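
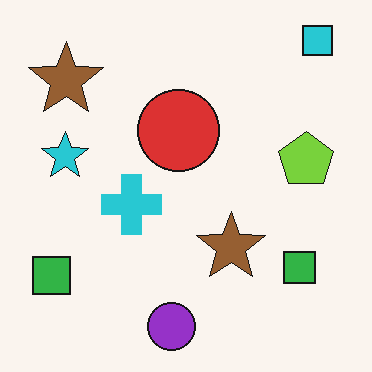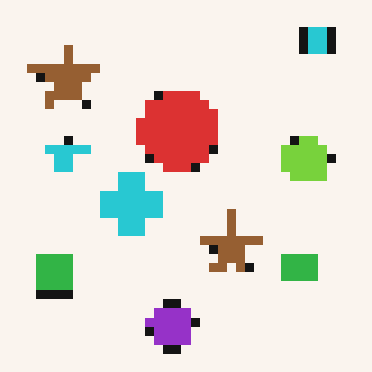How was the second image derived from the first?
This is the original image heavily pixelated into large blocks.

Shapes are reduced to large square blocks; fine edges and outlines are lost — a downscale-then-upscale (mosaic) effect.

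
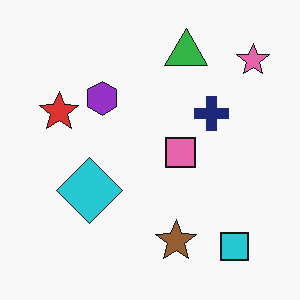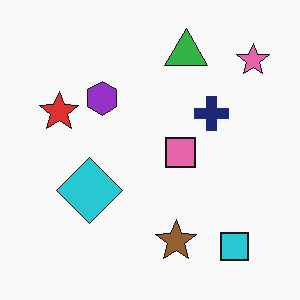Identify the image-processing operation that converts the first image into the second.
The second image is the first given moderate JPEG compression.

Blocky 8×8 compression artifacts appear around shape edges and the flat background shows ringing — characteristic JPEG degradation.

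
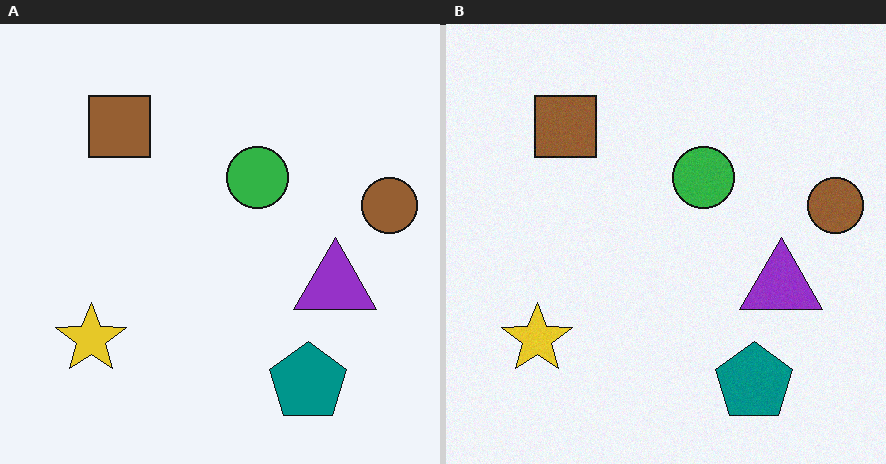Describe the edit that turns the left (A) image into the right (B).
This is the original image degraded with light additive noise.

Random speckle covers the whole image, including the flat background.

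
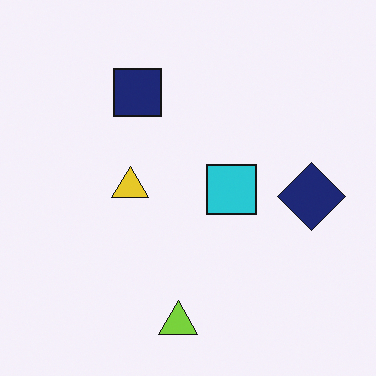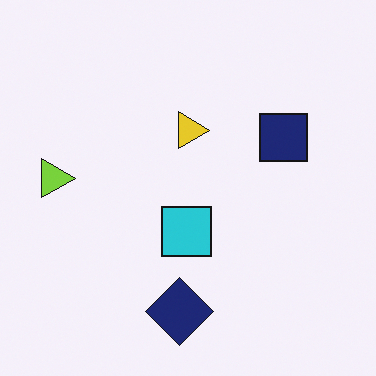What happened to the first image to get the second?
The image was rotated 90° clockwise.

The lime triangle sits in the bottom of the first image and the left of the second — consistent with a whole-image 90° clockwise rotation.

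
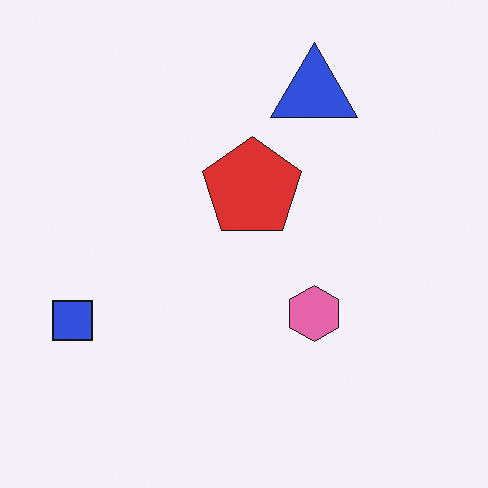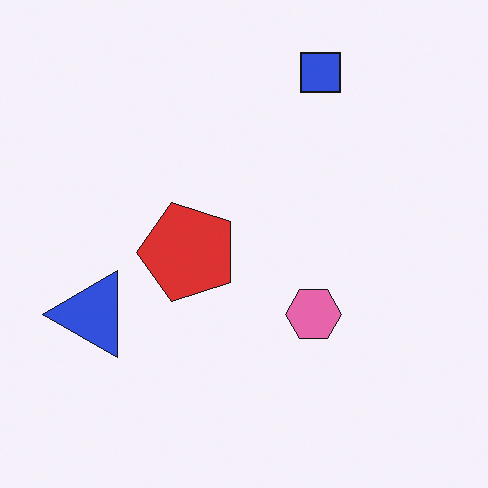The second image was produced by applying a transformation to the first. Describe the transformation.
It was transposed (reflected across the top-left ↔ bottom-right diagonal).

Shapes have swapped their row and column positions — what was in the top-right is now in the bottom-left — a diagonal reflection.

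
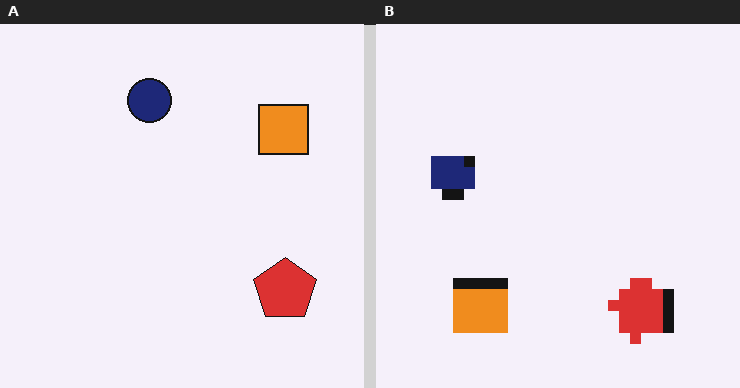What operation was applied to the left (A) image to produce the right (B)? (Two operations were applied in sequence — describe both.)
Transposed (reflected across the top-left ↔ bottom-right diagonal), then heavily pixelated into large blocks.

Shapes have swapped their row and column positions — what was in the top-right is now in the bottom-left — a diagonal reflection. Shapes are reduced to large square blocks; fine edges and outlines are lost — a downscale-then-upscale (mosaic) effect.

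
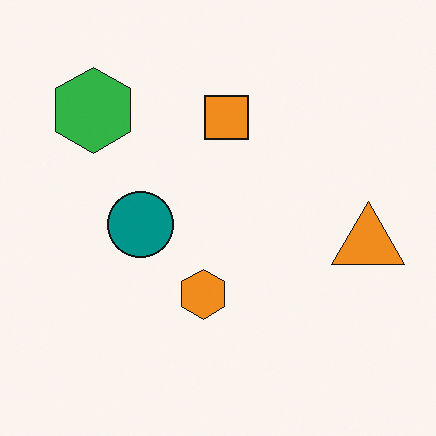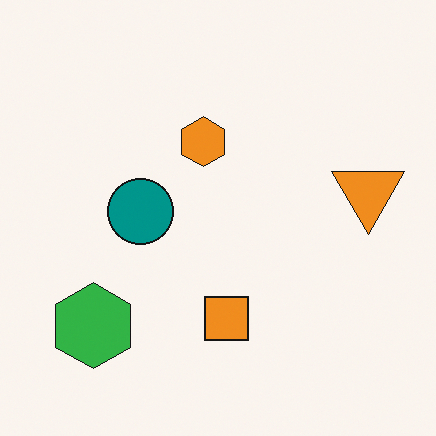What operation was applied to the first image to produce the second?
It was flipped vertically (top ↔ bottom).

The green hexagon is in the top-left of the first image and the bottom-left of the second — shapes on opposite sides of the horizontal midline have swapped in a mirror flip.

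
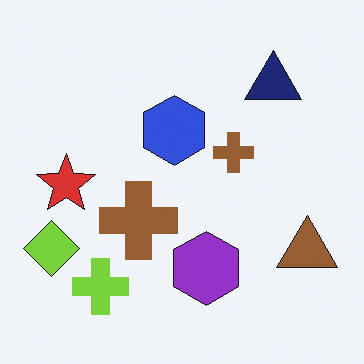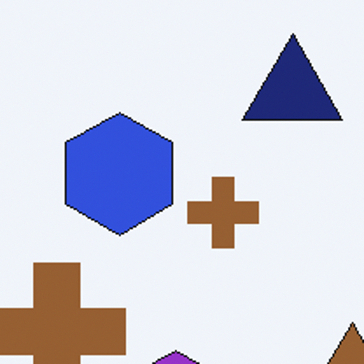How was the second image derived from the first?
The transformation is: cropped tightly and scaled back up.

The visible shapes are larger and the field of view is narrower; shapes near the original edges may be partly or wholly outside the frame — a crop-and-rescale.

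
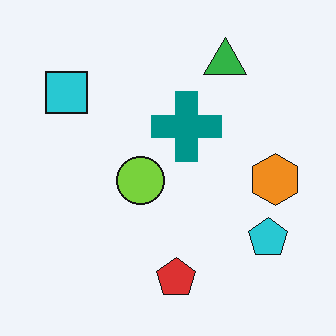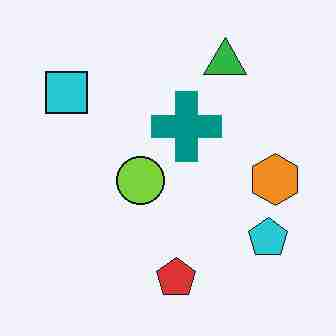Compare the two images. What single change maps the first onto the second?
Heavily JPEG-compressed with obvious blocking artifacts.

Blocky 8×8 compression artifacts appear around shape edges and the flat background shows ringing — characteristic JPEG degradation.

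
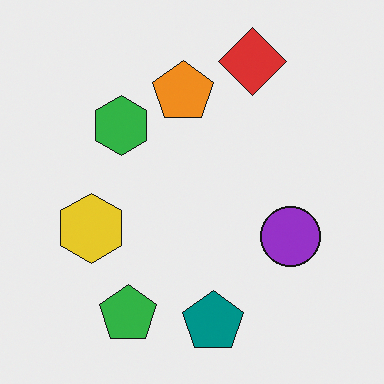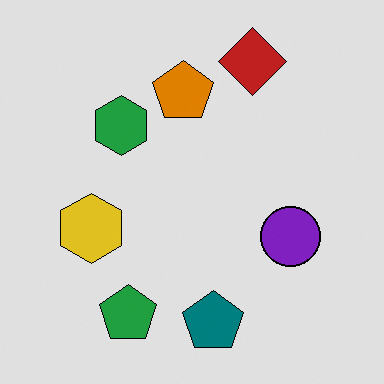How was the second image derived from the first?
The transformation is: posterized to a reduced palette.

Each flat color has snapped to a coarser quantized level — most visibly, the near-white background has dropped to a flat grey.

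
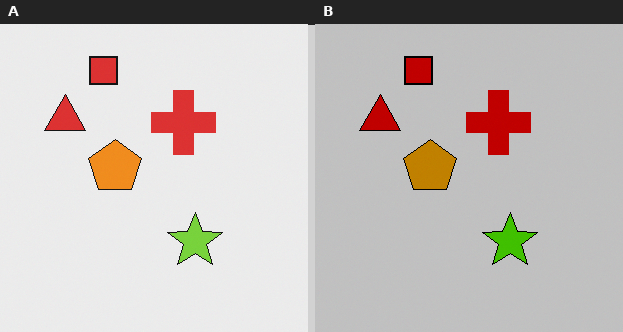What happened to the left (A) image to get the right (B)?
The image was heavily posterized to just a handful of flat colors.

Each flat color has snapped to a coarser quantized level — most visibly, the near-white background has dropped to a flat grey.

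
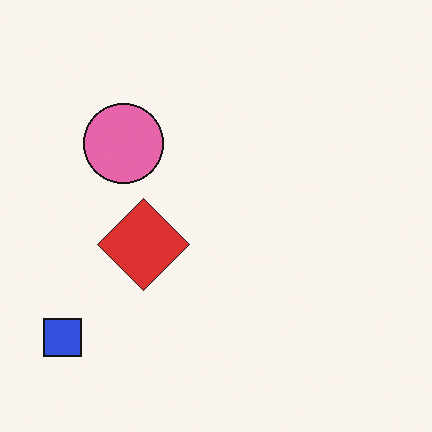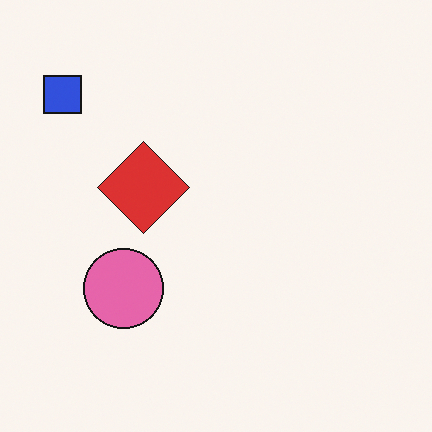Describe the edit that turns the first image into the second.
This is the original image flipped vertically (top ↔ bottom).

The blue square is in the bottom-left of the first image and the top-left of the second — shapes on opposite sides of the horizontal midline have swapped in a mirror flip.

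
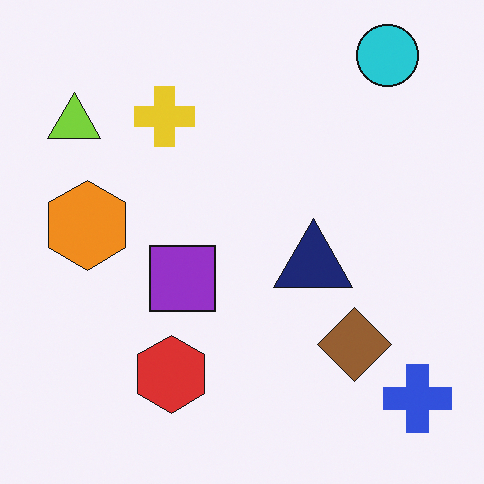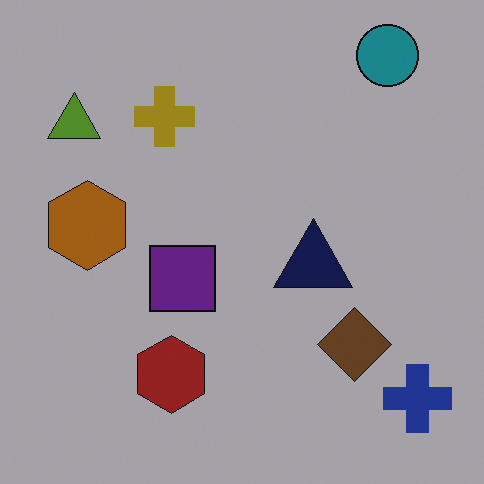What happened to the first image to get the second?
The image was darkened a lot.

Every pixel — background and shapes alike — is uniformly darkened.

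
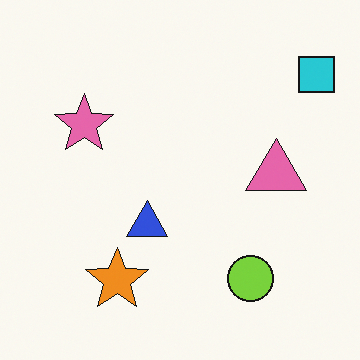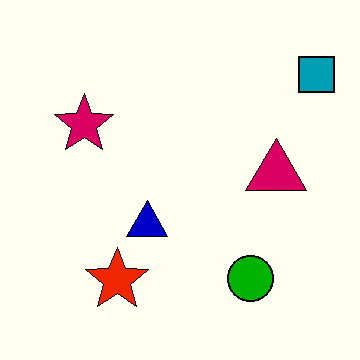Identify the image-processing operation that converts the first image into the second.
The image was given much higher contrast.

Tones are pushed away from mid-grey across the whole image — a global contrast change.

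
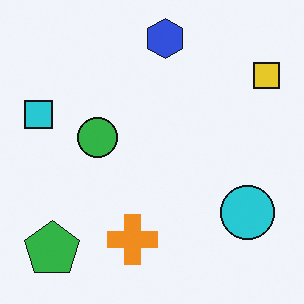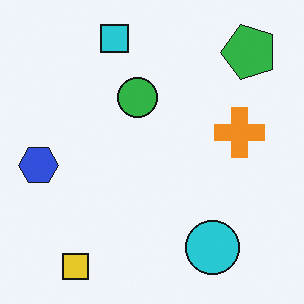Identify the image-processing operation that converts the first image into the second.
The transformation is: transposed (reflected across the top-left ↔ bottom-right diagonal).

Shapes have swapped their row and column positions — what was in the top-right is now in the bottom-left — a diagonal reflection.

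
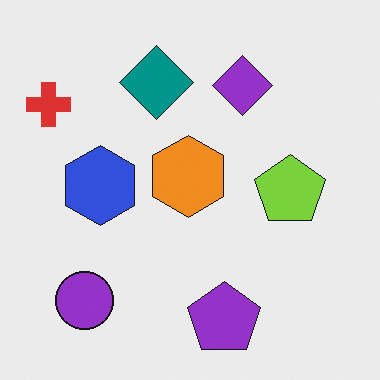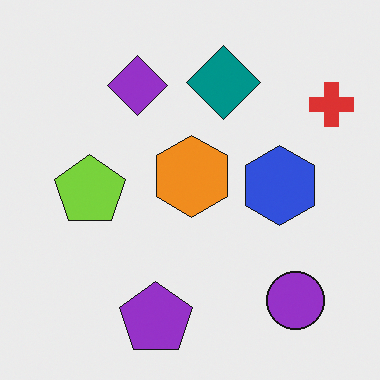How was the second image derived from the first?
The transformation is: flipped horizontally (left ↔ right).

The red cross is in the top-left of the first image and the top-right of the second — shapes on opposite sides of the vertical midline have swapped in a mirror flip.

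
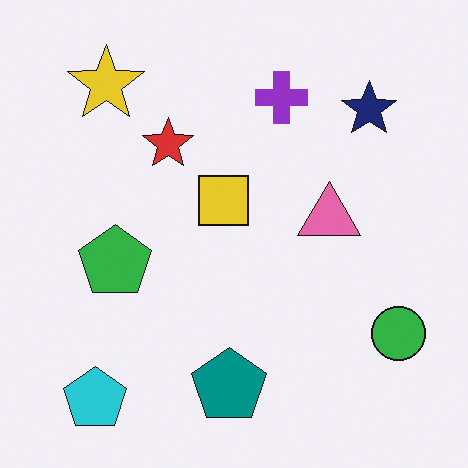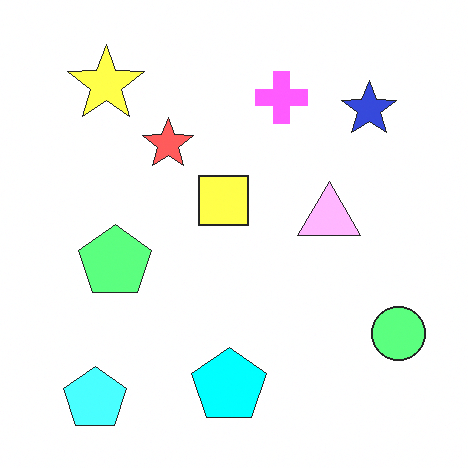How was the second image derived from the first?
The transformation is: brightened a lot.

Every pixel — background and shapes alike — is uniformly brightened.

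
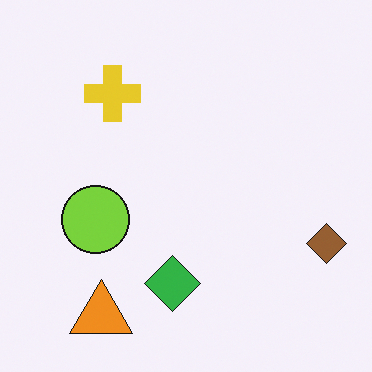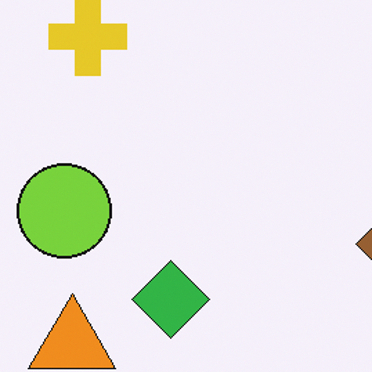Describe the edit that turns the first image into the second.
The second image is the first cropped to a modestly smaller region and rescaled.

The visible shapes are larger and the field of view is narrower; shapes near the original edges may be partly or wholly outside the frame — a crop-and-rescale.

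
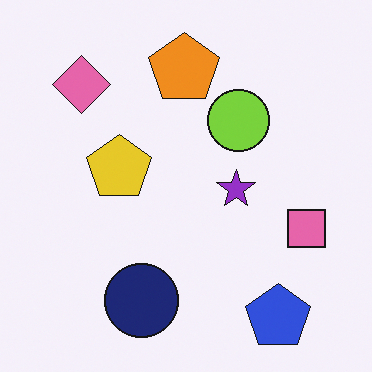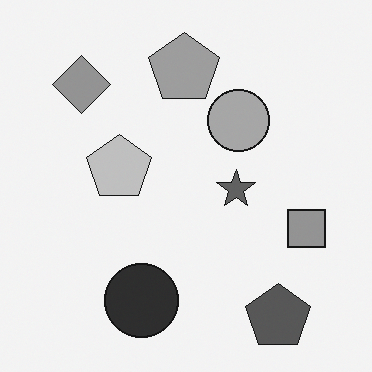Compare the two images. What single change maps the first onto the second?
Converted to grayscale.

All color is removed — every shape is now a shade of grey.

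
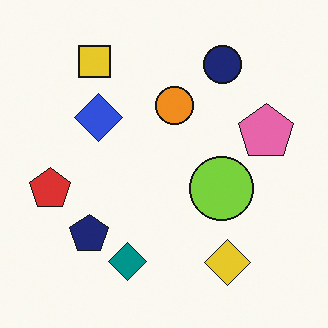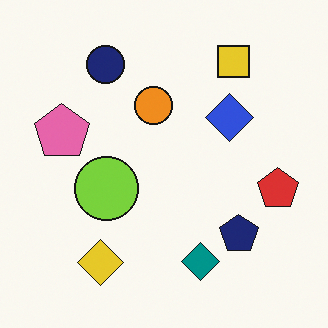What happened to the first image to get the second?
The image was flipped horizontally (left ↔ right).

The red pentagon is in the left of the first image and the right of the second — shapes on opposite sides of the vertical midline have swapped in a mirror flip.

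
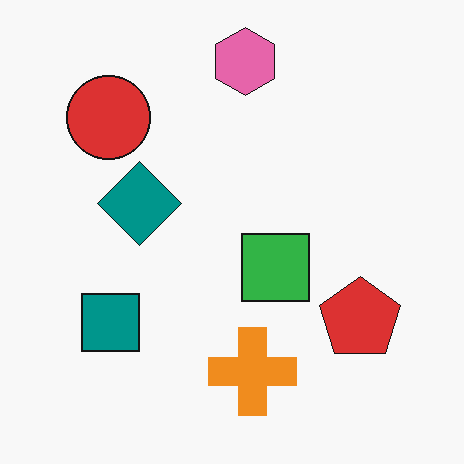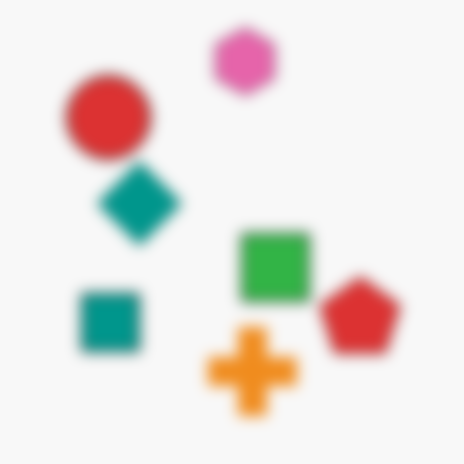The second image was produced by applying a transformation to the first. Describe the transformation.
Heavily blurred.

Shape edges and outlines are uniformly softened across the whole image.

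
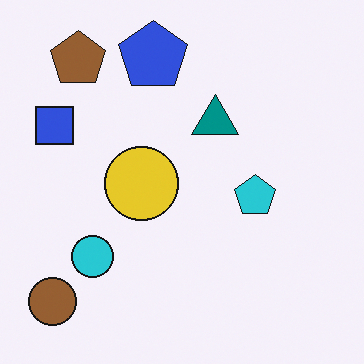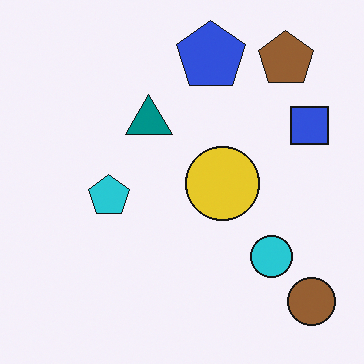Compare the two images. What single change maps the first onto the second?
The second image is the first flipped horizontally (left ↔ right).

The brown circle is in the bottom-left of the first image and the bottom-right of the second — shapes on opposite sides of the vertical midline have swapped in a mirror flip.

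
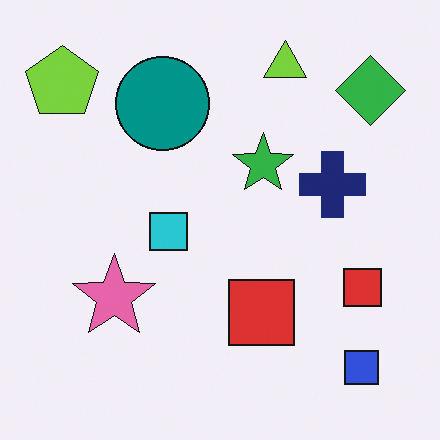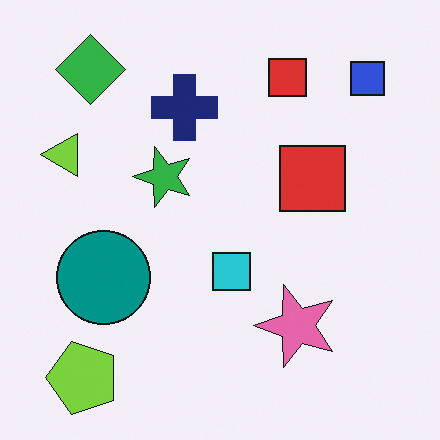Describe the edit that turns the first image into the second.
Rotated 90° counter-clockwise.

The lime pentagon sits in the top-left of the first image and the bottom-left of the second — consistent with a whole-image 90° counter-clockwise rotation.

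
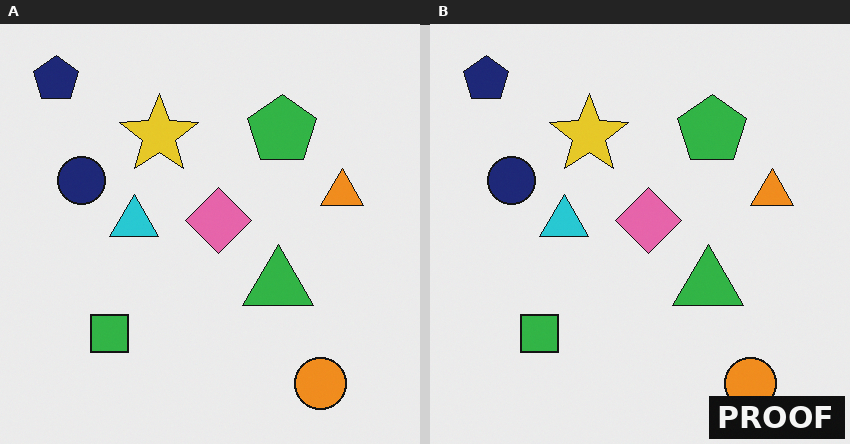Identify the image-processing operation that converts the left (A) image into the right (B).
The right (B) image is the left (A) watermarked with the text "PROOF" in the lower-right corner.

A dark label reading "PROOF" appears in the lower-right corner.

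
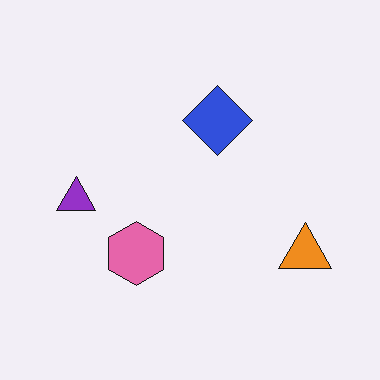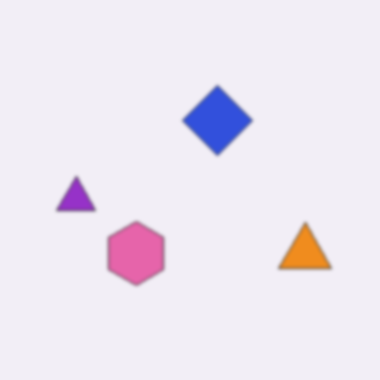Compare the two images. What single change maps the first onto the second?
The second image is the first slightly softened.

Shape edges and outlines are uniformly softened across the whole image.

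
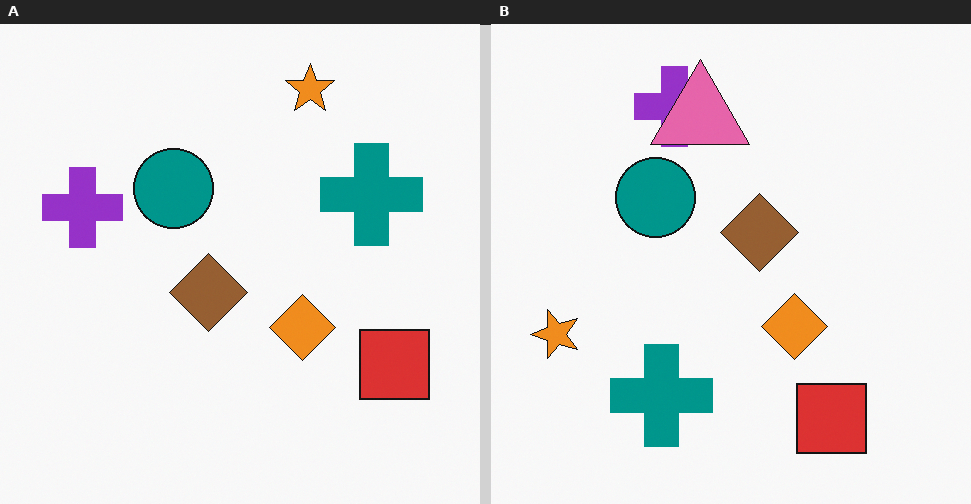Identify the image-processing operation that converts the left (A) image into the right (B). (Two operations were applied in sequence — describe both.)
The right (B) image is the left (A) transposed (reflected across the top-left ↔ bottom-right diagonal), then overlaid with an additional pink triangle.

Shapes have swapped their row and column positions — what was in the top-right is now in the bottom-left — a diagonal reflection. A pink triangle appears in the right (B) image that is absent from the left (A).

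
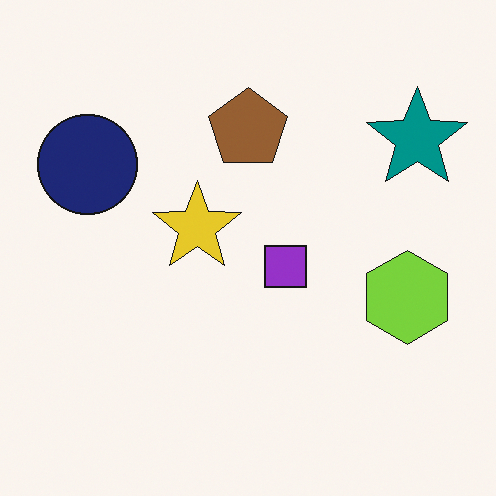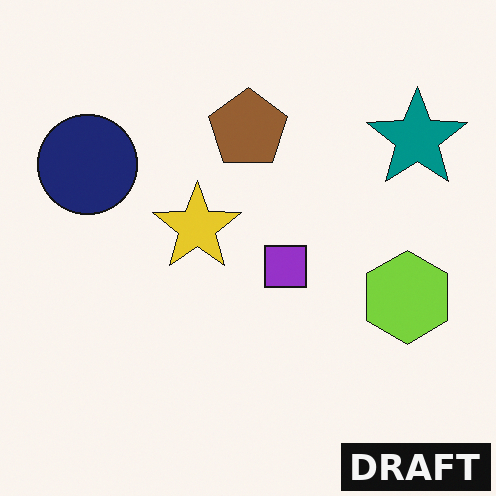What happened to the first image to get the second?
The second image is the first watermarked with the text "DRAFT" in the lower-right corner.

A dark label reading "DRAFT" appears in the lower-right corner.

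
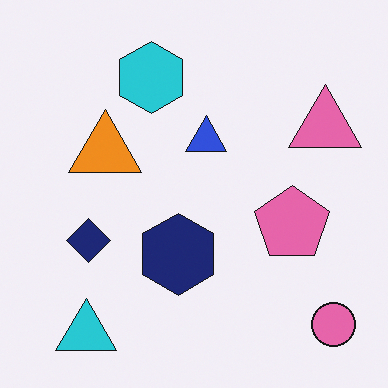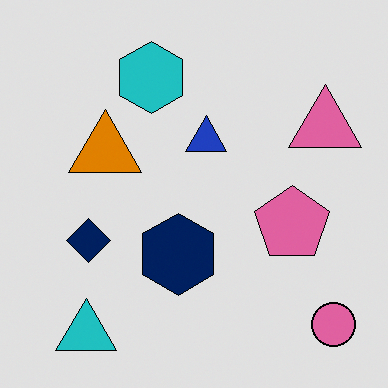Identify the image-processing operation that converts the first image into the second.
The transformation is: moderately posterized.

Each flat color has snapped to a coarser quantized level — most visibly, the near-white background has dropped to a flat grey.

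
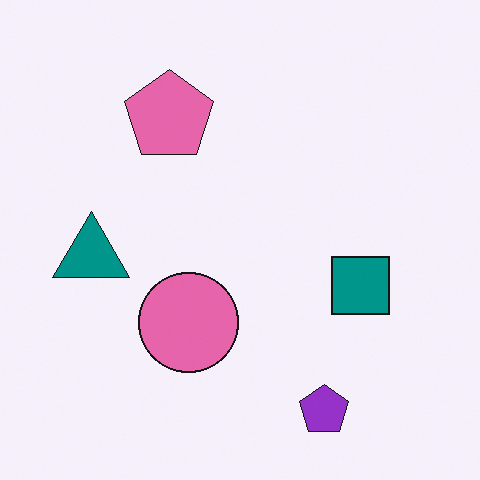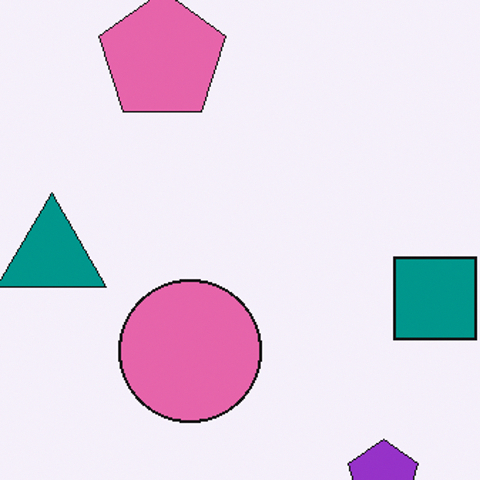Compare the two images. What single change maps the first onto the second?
The transformation is: cropped slightly and scaled back up.

The visible shapes are larger and the field of view is narrower; shapes near the original edges may be partly or wholly outside the frame — a crop-and-rescale.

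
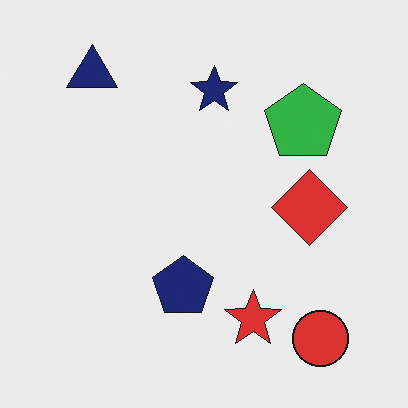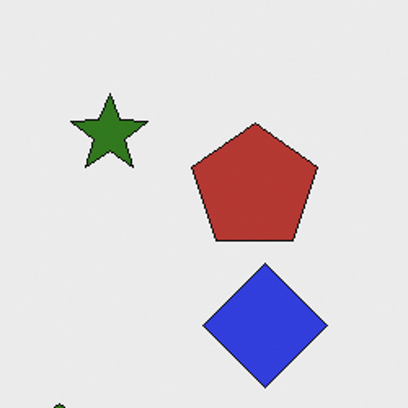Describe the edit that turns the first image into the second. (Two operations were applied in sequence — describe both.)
It was hue-shifted by a large amount, then cropped to a noticeably smaller region and rescaled.

Every shape's color has rotated by the same amount around the hue wheel — a uniform hue shift. The visible shapes are larger and the field of view is narrower; shapes near the original edges may be partly or wholly outside the frame — a crop-and-rescale.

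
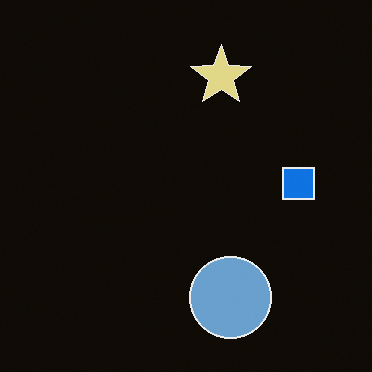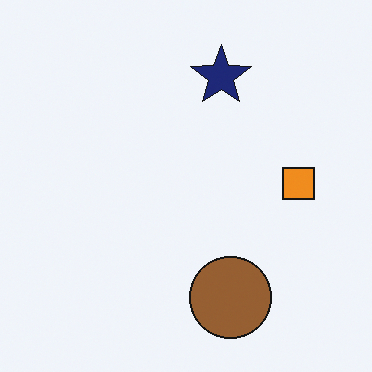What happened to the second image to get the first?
It was color-inverted (negative).

The light background has become dark and every shape's color is its complement — a photographic negative.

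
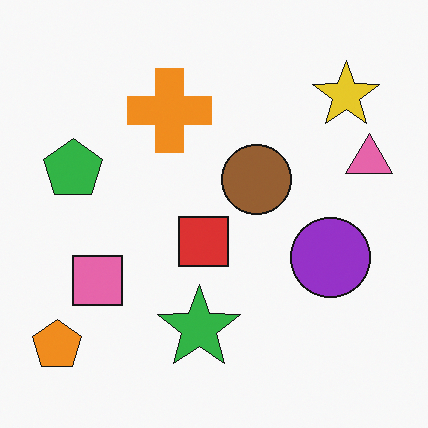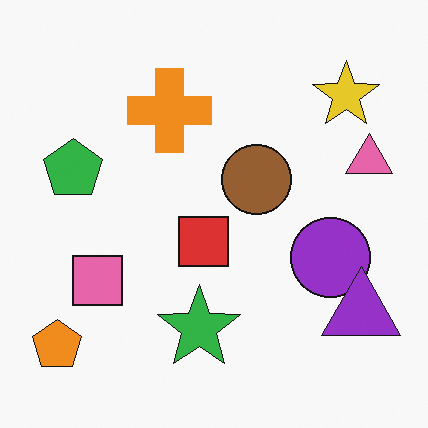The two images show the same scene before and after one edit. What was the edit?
Overlaid with an additional purple triangle.

A purple triangle appears in the second image that is absent from the first.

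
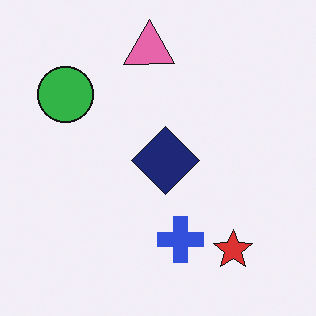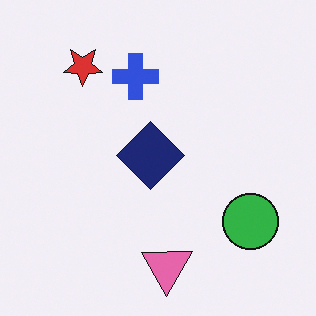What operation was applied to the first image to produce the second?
The image was rotated 180°.

The red star sits in the bottom-right of the first image and the top-left of the second — consistent with a whole-image 180° rotation.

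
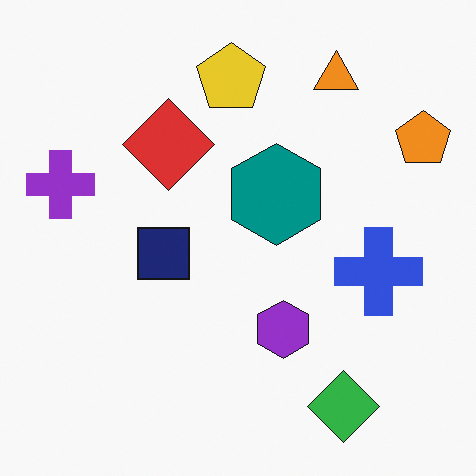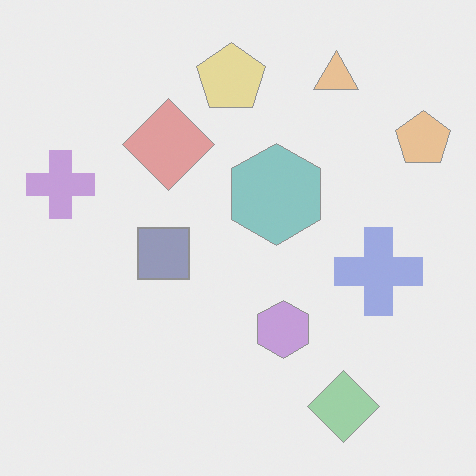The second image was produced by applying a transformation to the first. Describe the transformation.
The image was washed out (contrast reduced).

Tones are pushed toward mid-grey across the whole image — a global contrast change.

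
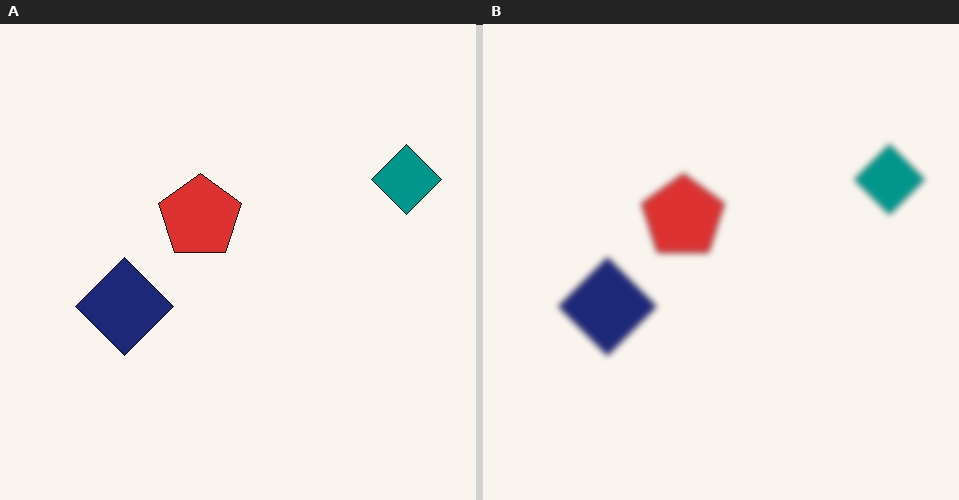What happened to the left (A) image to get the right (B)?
This is the original image moderately blurred.

Shape edges and outlines are uniformly softened across the whole image.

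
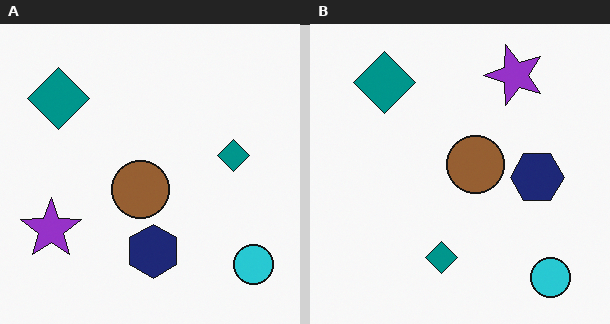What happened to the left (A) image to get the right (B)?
The right (B) image is the left (A) transposed (reflected across the top-left ↔ bottom-right diagonal).

Shapes have swapped their row and column positions — what was in the top-right is now in the bottom-left — a diagonal reflection.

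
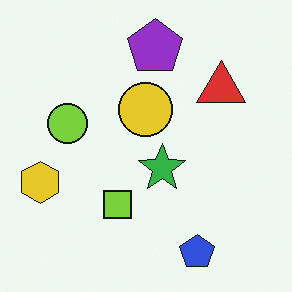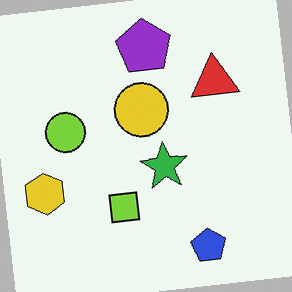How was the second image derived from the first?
This is the original image rotated counter-clockwise by a slight angle.

Every shape is tilted by the same angle and the image corners show triangular fill wedges — a whole-image rotation by a non-right angle.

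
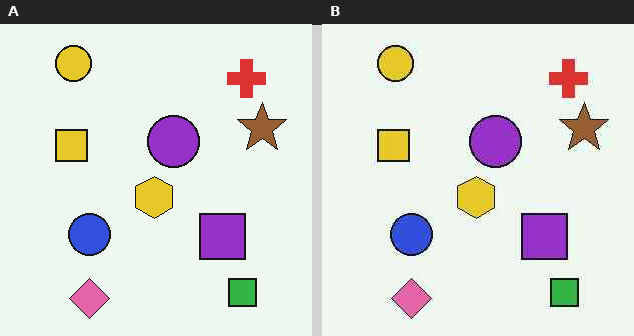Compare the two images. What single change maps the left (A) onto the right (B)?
This is the original image JPEG-compressed with visible artifacts.

Blocky 8×8 compression artifacts appear around shape edges and the flat background shows ringing — characteristic JPEG degradation.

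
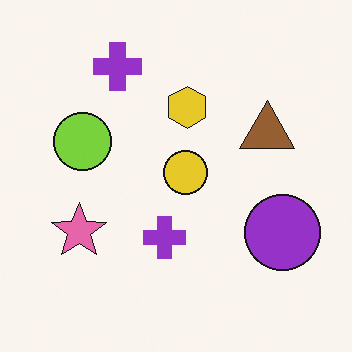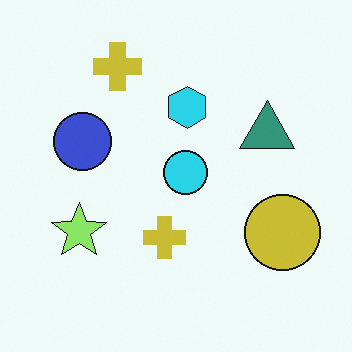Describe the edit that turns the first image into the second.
Hue-shifted noticeably.

Every shape's color has rotated by the same amount around the hue wheel — a uniform hue shift.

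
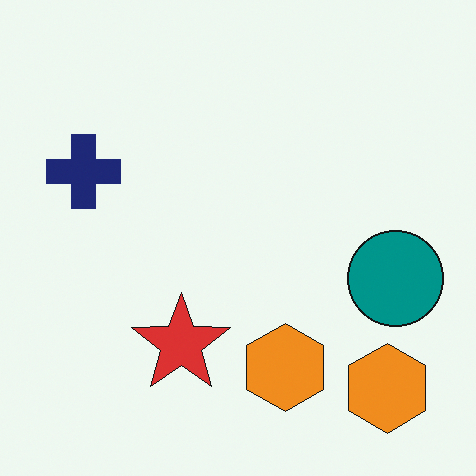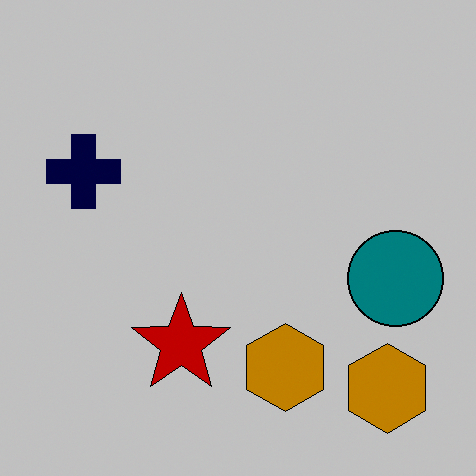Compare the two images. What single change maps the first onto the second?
The image was aggressively posterized.

Each flat color has snapped to a coarser quantized level — most visibly, the near-white background has dropped to a flat grey.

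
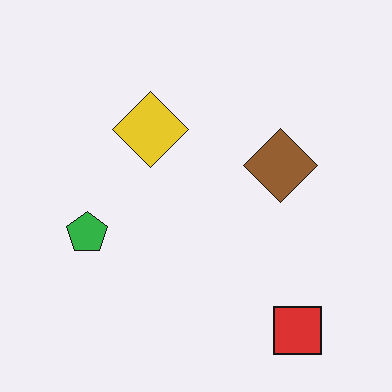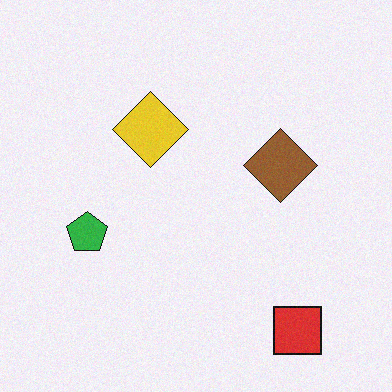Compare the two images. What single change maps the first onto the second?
It was degraded with a light layer of grain.

Random speckle covers the whole image, including the flat background.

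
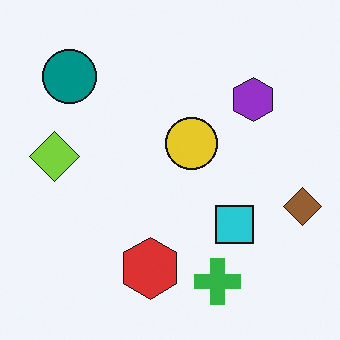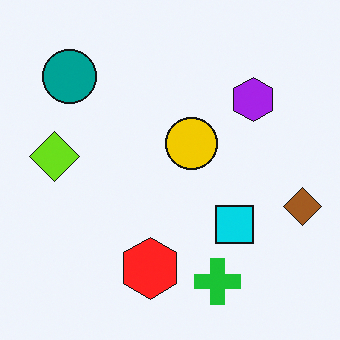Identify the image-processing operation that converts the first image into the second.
Slightly oversaturated.

All colors are more vivid — a global saturation change.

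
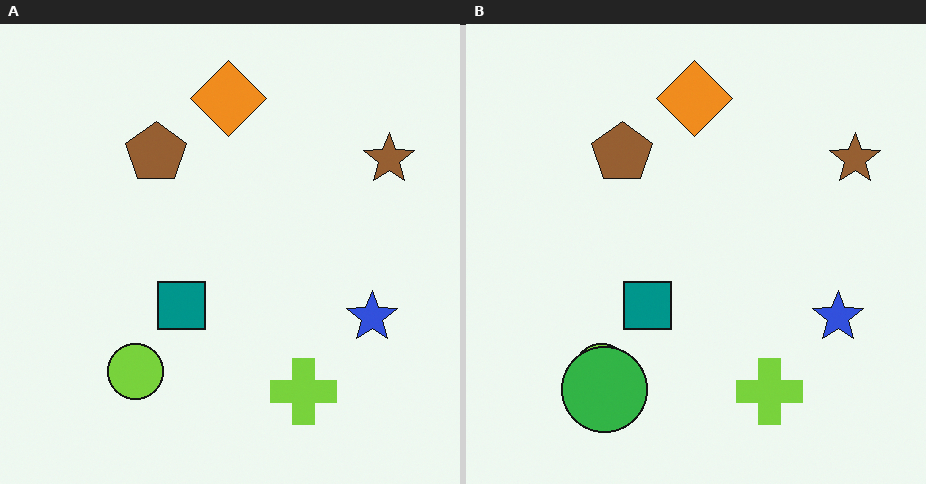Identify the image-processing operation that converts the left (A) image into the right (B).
It was overlaid with an additional green circle.

A green circle appears in the right (B) image that is absent from the left (A).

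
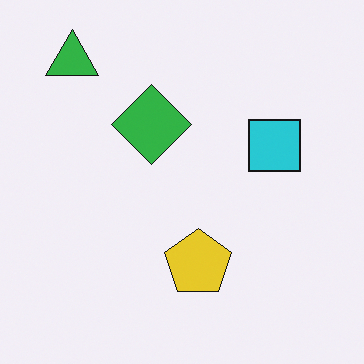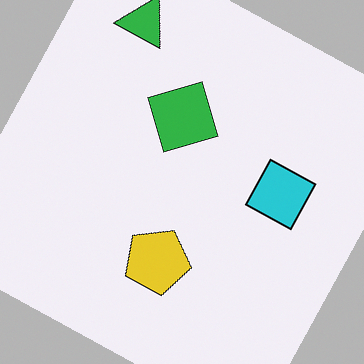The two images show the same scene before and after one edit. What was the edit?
The transformation is: rotated clockwise by a moderate amount.

Every shape is tilted by the same angle and the image corners show triangular fill wedges — a whole-image rotation by a non-right angle.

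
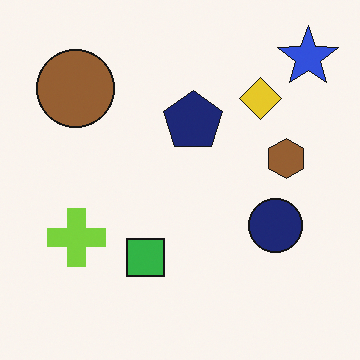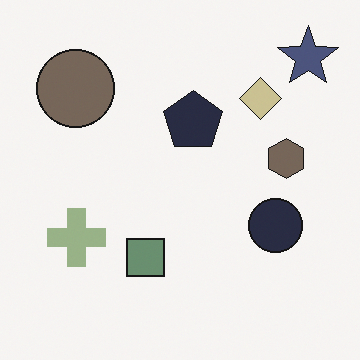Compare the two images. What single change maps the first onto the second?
It was heavily desaturated.

All colors are more muted and greyish — a global saturation change.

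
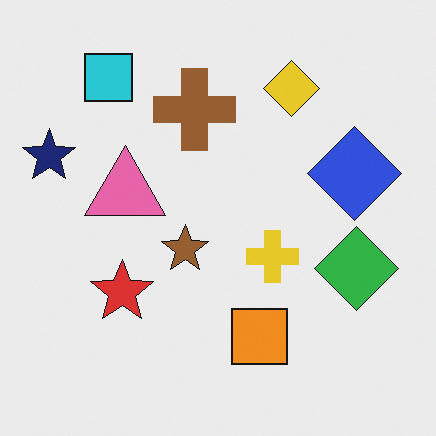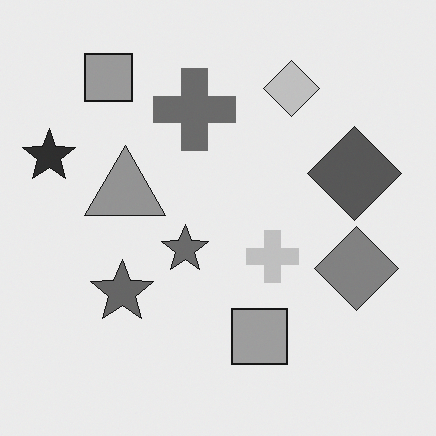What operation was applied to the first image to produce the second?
The transformation is: converted to grayscale.

All color is removed — every shape is now a shade of grey.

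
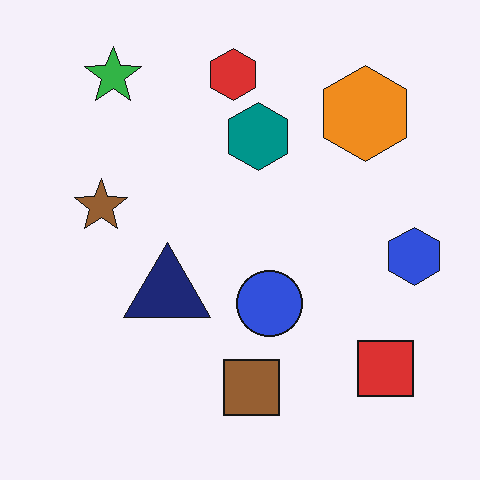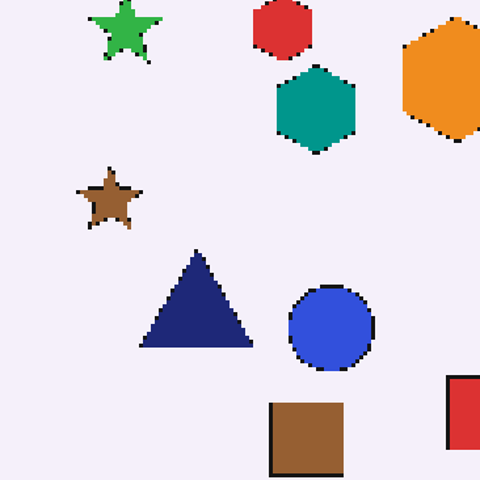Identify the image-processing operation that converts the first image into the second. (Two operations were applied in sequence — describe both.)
The second image is the first mildly pixelated, then cropped slightly and scaled back up.

Shapes are reduced to large square blocks; fine edges and outlines are lost — a downscale-then-upscale (mosaic) effect. The visible shapes are larger and the field of view is narrower; shapes near the original edges may be partly or wholly outside the frame — a crop-and-rescale.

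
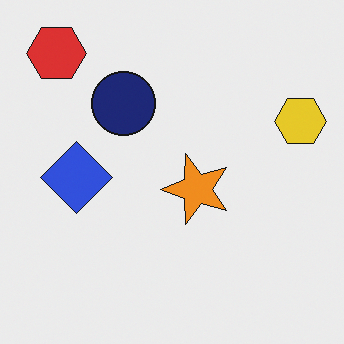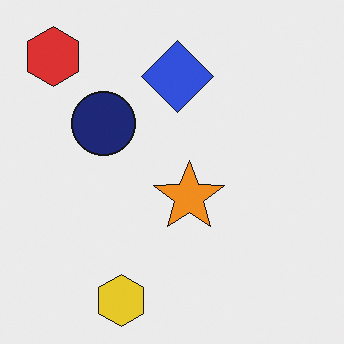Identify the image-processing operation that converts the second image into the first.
The transformation is: transposed (reflected across the top-left ↔ bottom-right diagonal).

Shapes have swapped their row and column positions — what was in the top-right is now in the bottom-left — a diagonal reflection.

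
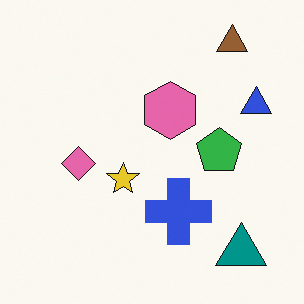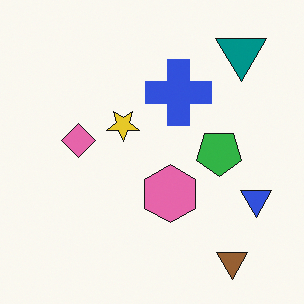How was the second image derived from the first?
The second image is the first flipped vertically (top ↔ bottom).

The brown triangle is in the top-right of the first image and the bottom-right of the second — shapes on opposite sides of the horizontal midline have swapped in a mirror flip.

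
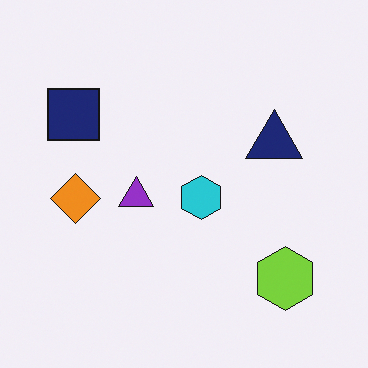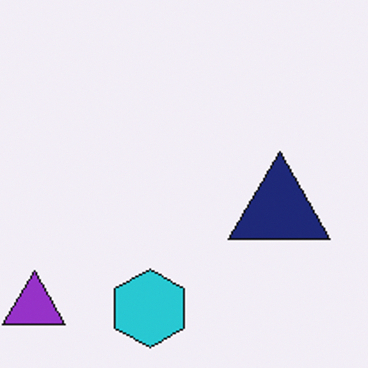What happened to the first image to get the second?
The transformation is: cropped tightly and scaled back up.

The visible shapes are larger and the field of view is narrower; shapes near the original edges may be partly or wholly outside the frame — a crop-and-rescale.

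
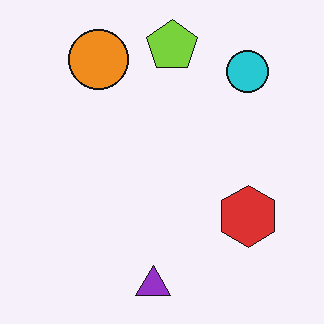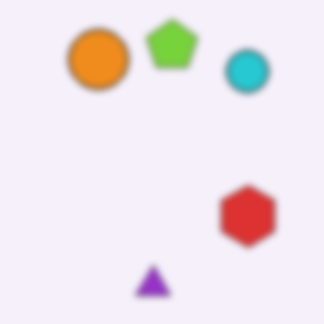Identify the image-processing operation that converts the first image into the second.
The image was noticeably gaussian-blurred.

Shape edges and outlines are uniformly softened across the whole image.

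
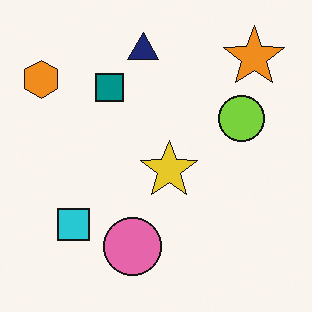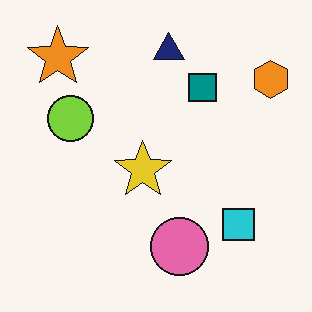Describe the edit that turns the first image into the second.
This is the original image flipped horizontally (left ↔ right).

The orange hexagon is in the top-left of the first image and the top-right of the second — shapes on opposite sides of the vertical midline have swapped in a mirror flip.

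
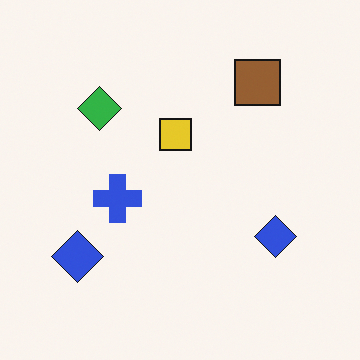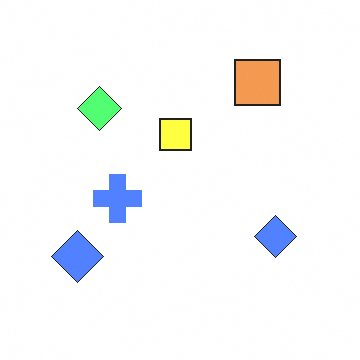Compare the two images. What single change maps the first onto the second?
Substantially brightened.

Every pixel — background and shapes alike — is uniformly brightened.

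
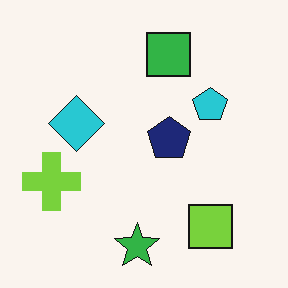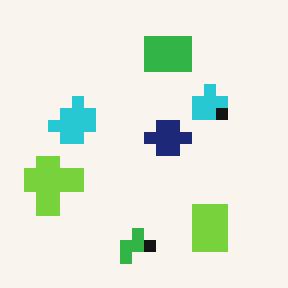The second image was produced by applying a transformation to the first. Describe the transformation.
It was coarsely pixelated.

Shapes are reduced to large square blocks; fine edges and outlines are lost — a downscale-then-upscale (mosaic) effect.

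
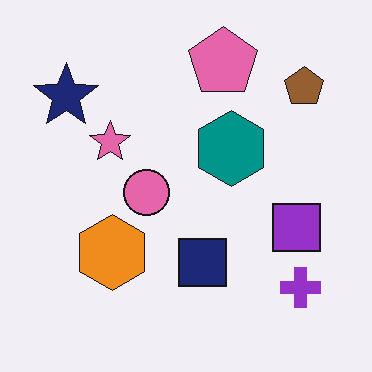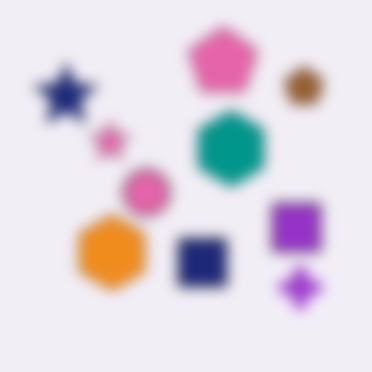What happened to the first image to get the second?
It was heavily blurred.

Shape edges and outlines are uniformly softened across the whole image.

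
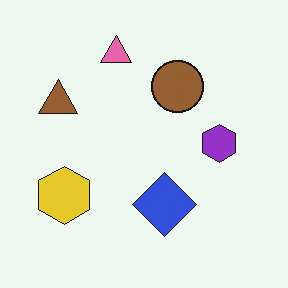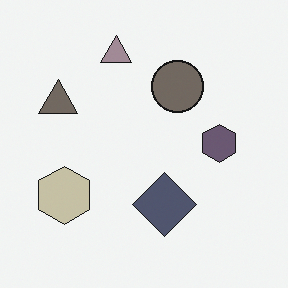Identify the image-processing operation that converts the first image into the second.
It was heavily desaturated.

All colors are more muted and greyish — a global saturation change.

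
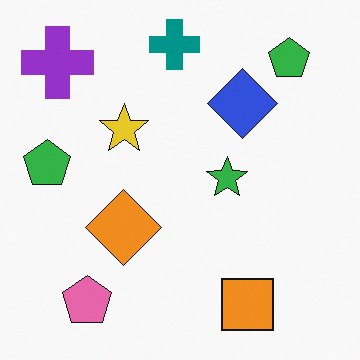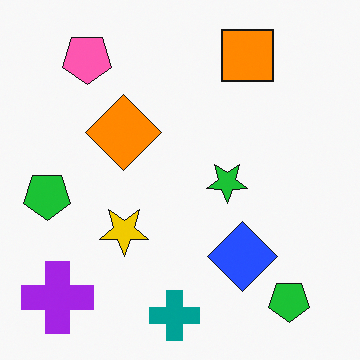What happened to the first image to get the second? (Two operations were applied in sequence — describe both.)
The transformation is: slightly oversaturated, then flipped vertically (top ↔ bottom).

All colors are more vivid — a global saturation change. The teal cross is in the top of the first image and the bottom of the second — shapes on opposite sides of the horizontal midline have swapped in a mirror flip.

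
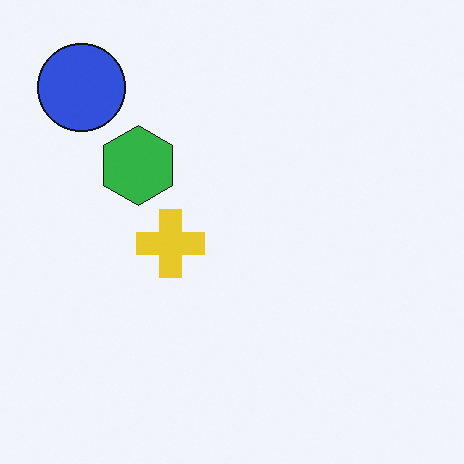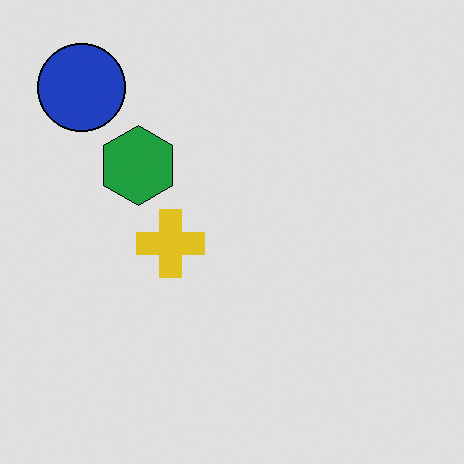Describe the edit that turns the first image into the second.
The second image is the first posterized to a reduced palette.

Each flat color has snapped to a coarser quantized level — most visibly, the near-white background has dropped to a flat grey.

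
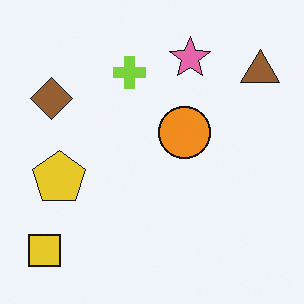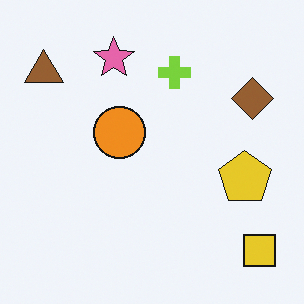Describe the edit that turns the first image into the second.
The image was flipped horizontally (left ↔ right).

The brown triangle is in the top-right of the first image and the top-left of the second — shapes on opposite sides of the vertical midline have swapped in a mirror flip.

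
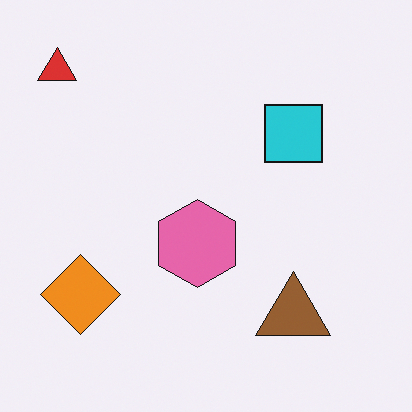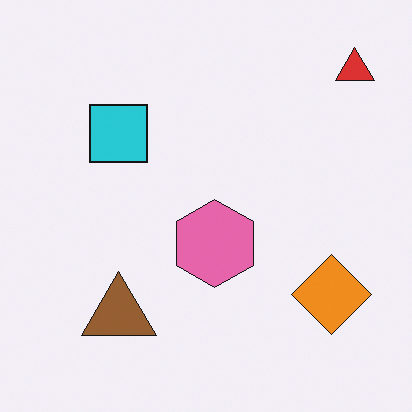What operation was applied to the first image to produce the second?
The second image is the first flipped horizontally (left ↔ right).

The red triangle is in the top-left of the first image and the top-right of the second — shapes on opposite sides of the vertical midline have swapped in a mirror flip.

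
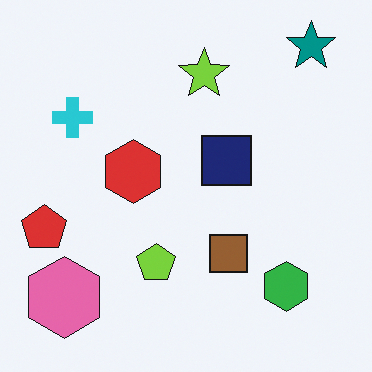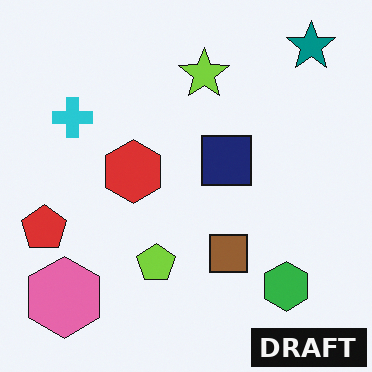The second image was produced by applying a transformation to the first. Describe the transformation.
The second image is the first watermarked with the text "DRAFT" in the lower-right corner.

A dark label reading "DRAFT" appears in the lower-right corner.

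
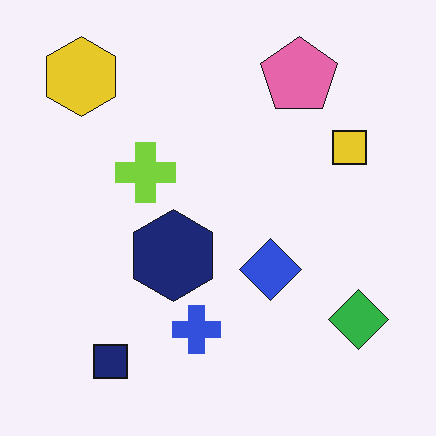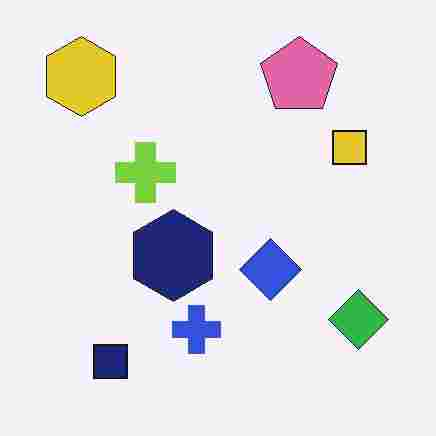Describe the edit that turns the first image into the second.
Heavily JPEG-compressed with obvious blocking artifacts.

Blocky 8×8 compression artifacts appear around shape edges and the flat background shows ringing — characteristic JPEG degradation.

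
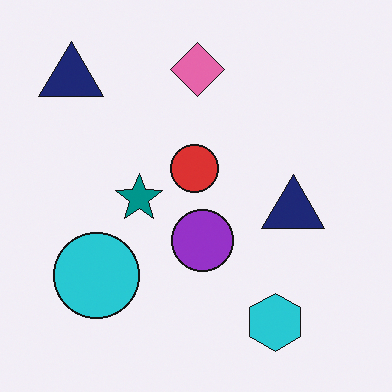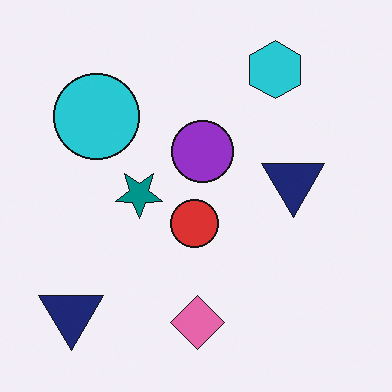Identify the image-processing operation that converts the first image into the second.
It was flipped vertically (top ↔ bottom).

The pink diamond is in the top of the first image and the bottom of the second — shapes on opposite sides of the horizontal midline have swapped in a mirror flip.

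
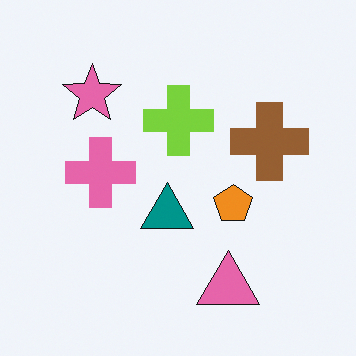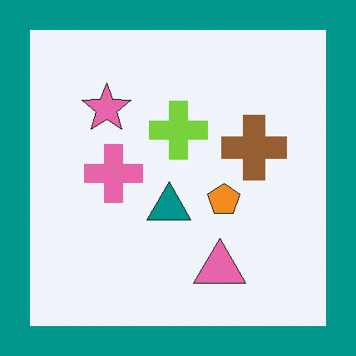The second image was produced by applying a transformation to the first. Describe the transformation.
The image was framed with a teal border.

A solid teal frame runs around the edge of the second image, with the content slightly shrunk inside it.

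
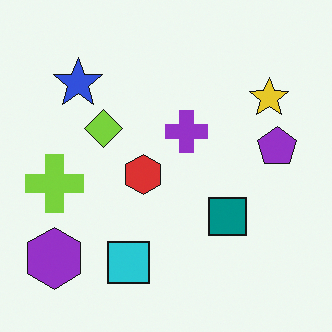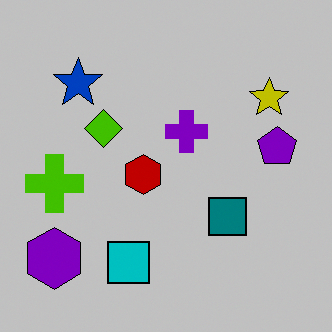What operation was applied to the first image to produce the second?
The second image is the first heavily posterized to just a handful of flat colors.

Each flat color has snapped to a coarser quantized level — most visibly, the near-white background has dropped to a flat grey.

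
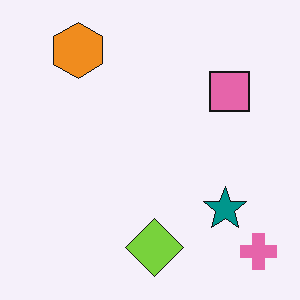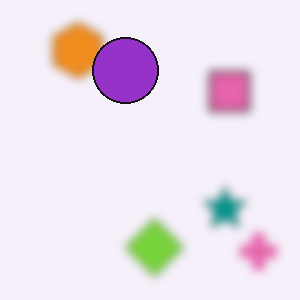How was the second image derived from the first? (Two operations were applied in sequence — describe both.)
The second image is the first moderately blurred, then overlaid with an additional purple circle.

Shape edges and outlines are uniformly softened across the whole image. A purple circle appears in the second image that is absent from the first.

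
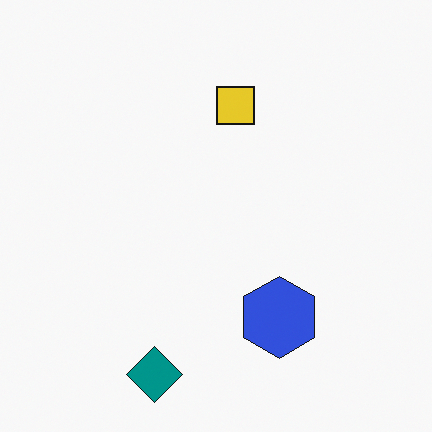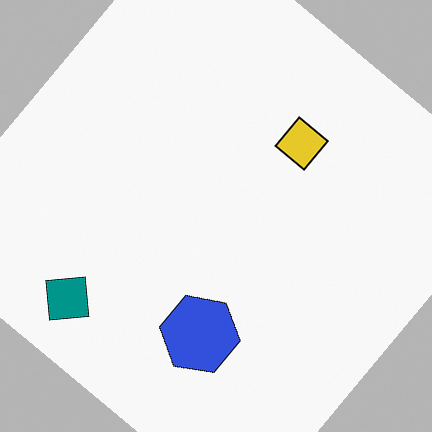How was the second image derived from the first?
It was rotated clockwise by a large amount — several tens of degrees.

Every shape is tilted by the same angle and the image corners show triangular fill wedges — a whole-image rotation by a non-right angle.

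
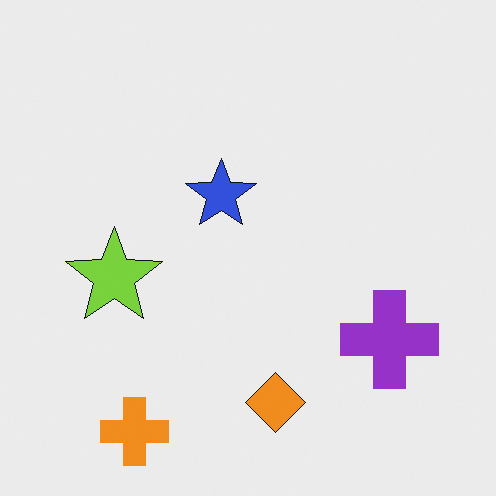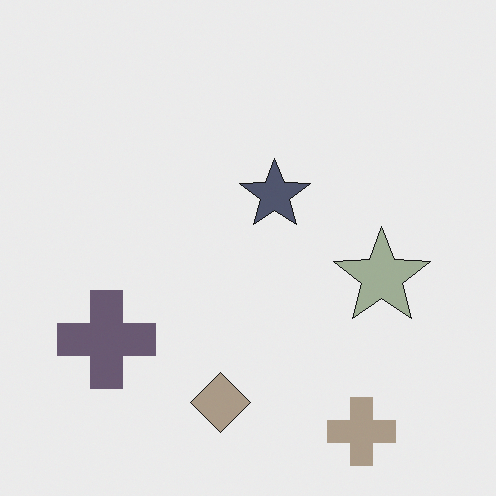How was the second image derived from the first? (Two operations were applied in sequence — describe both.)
The second image is the first made much more muted (saturation change), then flipped horizontally (left ↔ right).

All colors are more muted and greyish — a global saturation change. The purple cross is in the bottom-right of the first image and the bottom-left of the second — shapes on opposite sides of the vertical midline have swapped in a mirror flip.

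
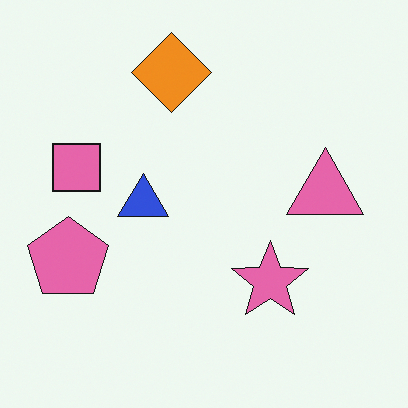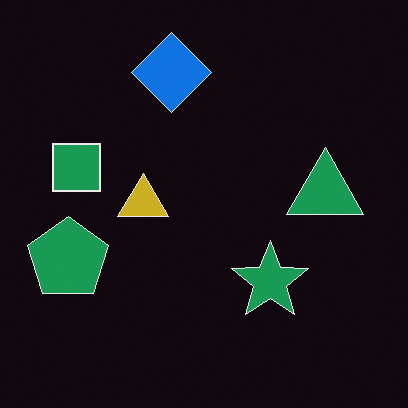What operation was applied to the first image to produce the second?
It was color-inverted (negative).

The light background has become dark and every shape's color is its complement — a photographic negative.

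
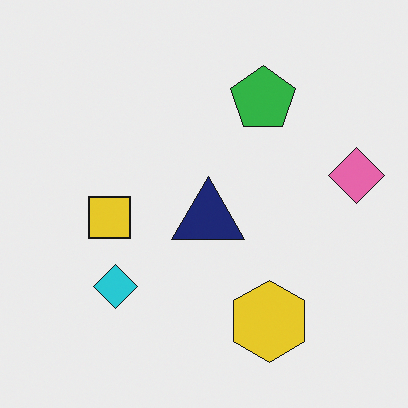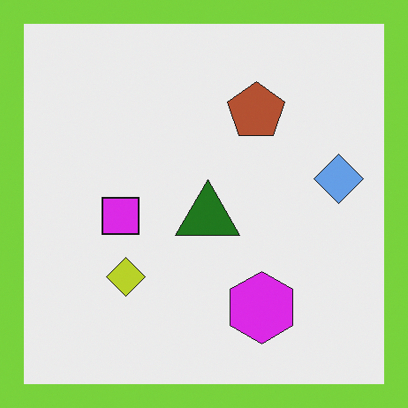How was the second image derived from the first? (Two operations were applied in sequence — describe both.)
This is the original image hue-shifted through roughly half the color wheel, then framed with a lime border.

Every shape's color has rotated by the same amount around the hue wheel — a uniform hue shift. A solid lime frame runs around the edge of the second image, with the content slightly shrunk inside it.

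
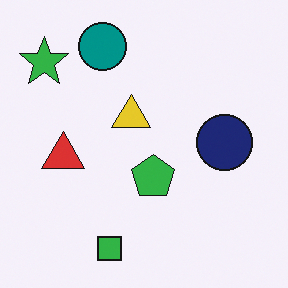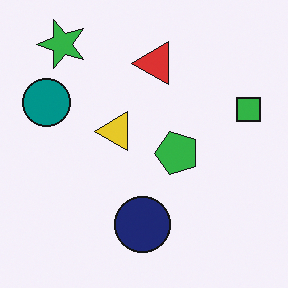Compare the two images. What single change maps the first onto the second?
Transposed (reflected across the top-left ↔ bottom-right diagonal).

Shapes have swapped their row and column positions — what was in the top-right is now in the bottom-left — a diagonal reflection.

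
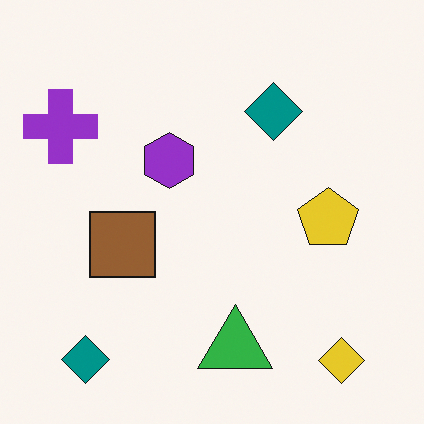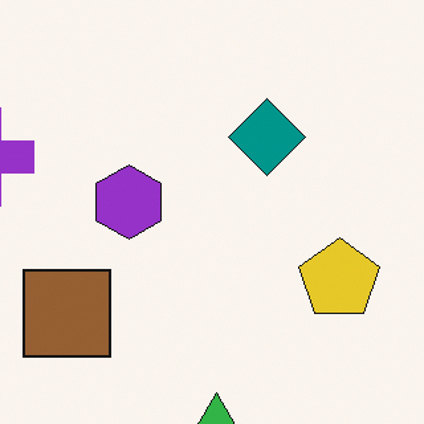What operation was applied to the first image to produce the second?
Cropped to a modestly smaller region and rescaled.

The visible shapes are larger and the field of view is narrower; shapes near the original edges may be partly or wholly outside the frame — a crop-and-rescale.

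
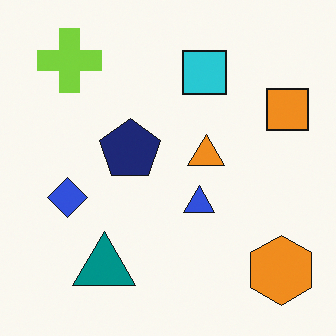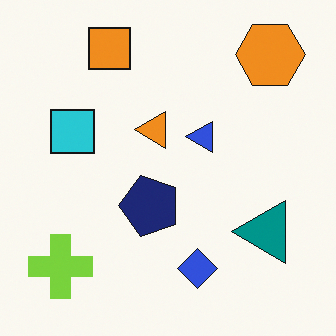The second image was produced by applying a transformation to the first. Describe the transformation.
It was rotated 90° counter-clockwise.

The orange hexagon sits in the bottom-right of the first image and the top-right of the second — consistent with a whole-image 90° counter-clockwise rotation.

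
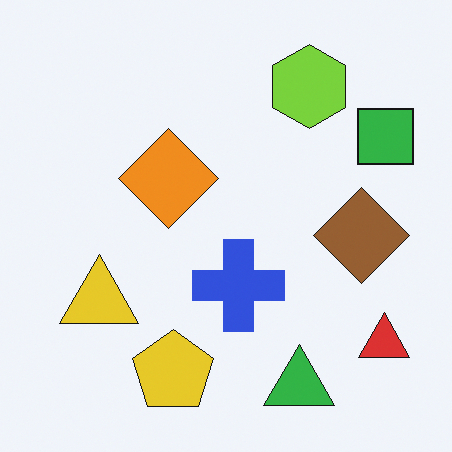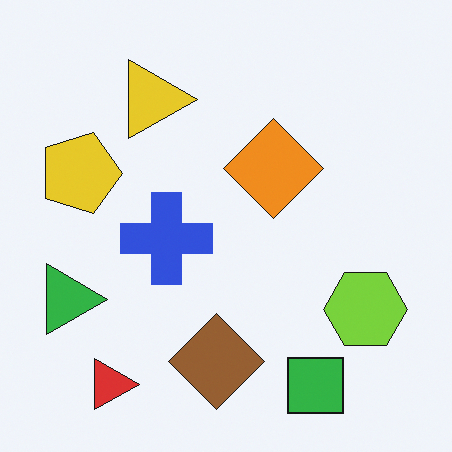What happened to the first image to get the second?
It was rotated 90° clockwise.

The red triangle sits in the bottom-right of the first image and the bottom-left of the second — consistent with a whole-image 90° clockwise rotation.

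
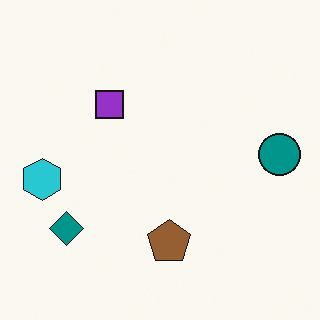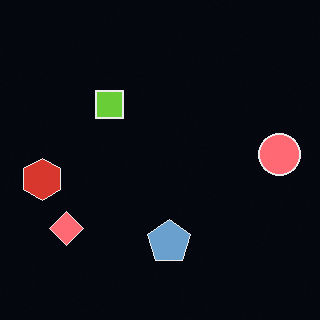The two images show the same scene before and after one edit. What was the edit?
This is the original image color-inverted (negative).

The light background has become dark and every shape's color is its complement — a photographic negative.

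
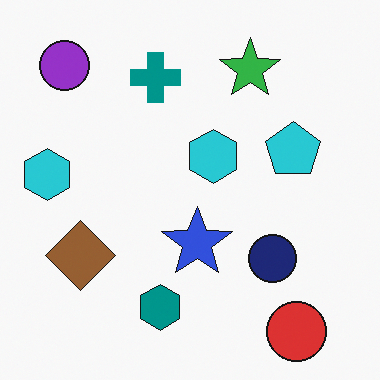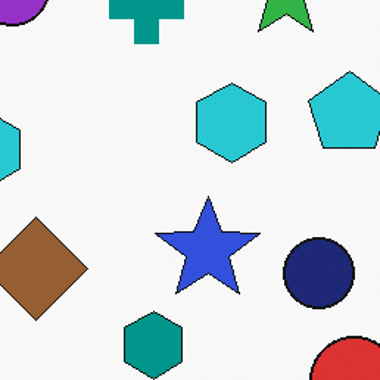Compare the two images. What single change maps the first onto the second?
The image was cropped slightly and scaled back up.

The visible shapes are larger and the field of view is narrower; shapes near the original edges may be partly or wholly outside the frame — a crop-and-rescale.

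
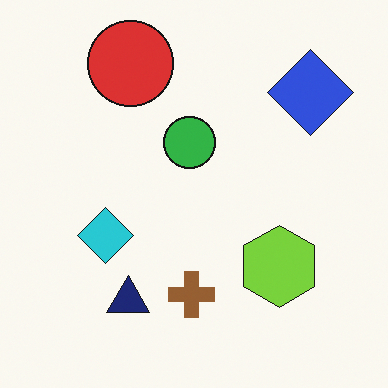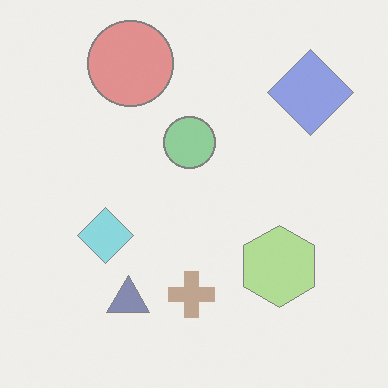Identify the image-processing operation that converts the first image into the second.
The transformation is: given much lower contrast.

Tones are pushed toward mid-grey across the whole image — a global contrast change.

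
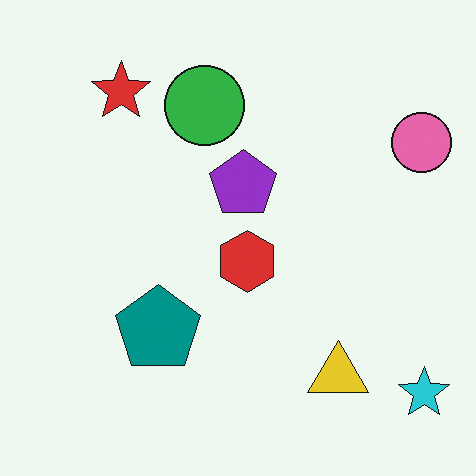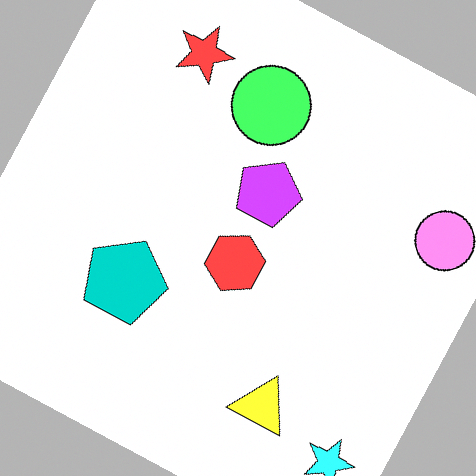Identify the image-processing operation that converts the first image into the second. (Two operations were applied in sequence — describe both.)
The transformation is: substantially brightened, then rotated clockwise by a clearly visible amount.

Every pixel — background and shapes alike — is uniformly brightened. Every shape is tilted by the same angle and the image corners show triangular fill wedges — a whole-image rotation by a non-right angle.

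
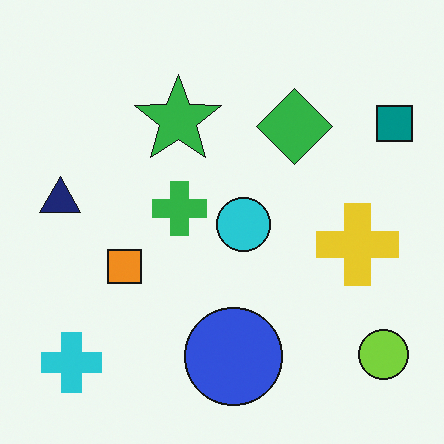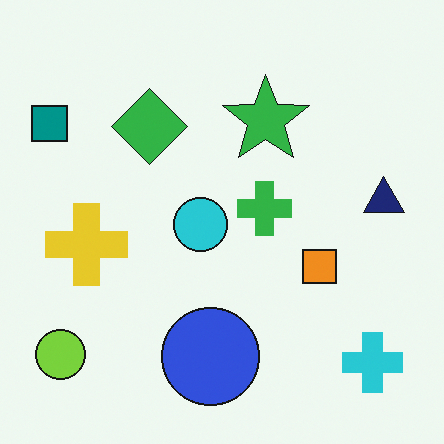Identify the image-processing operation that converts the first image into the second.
Flipped horizontally (left ↔ right).

The teal square is in the top-right of the first image and the top-left of the second — shapes on opposite sides of the vertical midline have swapped in a mirror flip.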